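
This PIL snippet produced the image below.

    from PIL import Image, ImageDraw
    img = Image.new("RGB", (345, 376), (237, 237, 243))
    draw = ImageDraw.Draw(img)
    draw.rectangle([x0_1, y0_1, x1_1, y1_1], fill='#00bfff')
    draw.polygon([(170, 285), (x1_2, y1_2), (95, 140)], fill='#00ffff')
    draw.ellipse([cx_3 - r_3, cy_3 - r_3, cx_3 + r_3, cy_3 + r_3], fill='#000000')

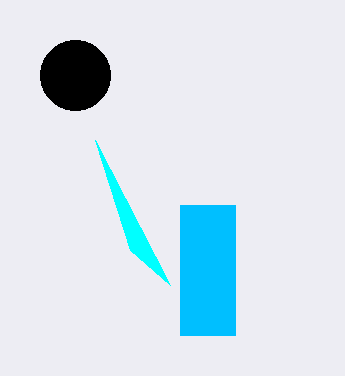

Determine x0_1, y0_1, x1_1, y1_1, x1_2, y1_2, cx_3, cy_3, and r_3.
x0_1 = 180, y0_1 = 205, x1_1 = 235, y1_1 = 335, x1_2 = 130, y1_2 = 250, cx_3 = 75, cy_3 = 75, r_3 = 35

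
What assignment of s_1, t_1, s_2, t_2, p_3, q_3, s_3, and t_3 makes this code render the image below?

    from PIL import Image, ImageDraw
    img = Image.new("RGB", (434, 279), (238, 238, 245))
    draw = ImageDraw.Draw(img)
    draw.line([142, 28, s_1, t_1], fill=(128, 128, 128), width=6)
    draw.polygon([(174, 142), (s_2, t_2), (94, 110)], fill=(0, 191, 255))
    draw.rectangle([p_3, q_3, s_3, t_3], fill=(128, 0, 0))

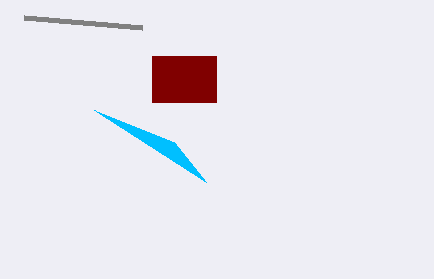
s_1 = 24, t_1 = 18, s_2 = 206, t_2 = 182, p_3 = 152, q_3 = 56, s_3 = 216, t_3 = 102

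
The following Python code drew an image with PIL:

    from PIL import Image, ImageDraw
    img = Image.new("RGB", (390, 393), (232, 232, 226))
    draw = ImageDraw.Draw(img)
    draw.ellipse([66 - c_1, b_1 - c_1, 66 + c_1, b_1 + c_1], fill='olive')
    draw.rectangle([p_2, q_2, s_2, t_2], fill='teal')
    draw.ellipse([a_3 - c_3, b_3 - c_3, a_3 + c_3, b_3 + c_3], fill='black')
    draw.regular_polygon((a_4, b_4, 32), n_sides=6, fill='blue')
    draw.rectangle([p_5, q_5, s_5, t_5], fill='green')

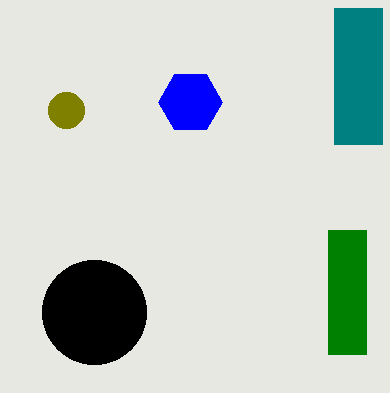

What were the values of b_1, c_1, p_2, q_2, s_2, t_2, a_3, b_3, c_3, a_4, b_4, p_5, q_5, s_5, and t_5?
b_1 = 110; c_1 = 18; p_2 = 334; q_2 = 8; s_2 = 382; t_2 = 144; a_3 = 94; b_3 = 312; c_3 = 52; a_4 = 190; b_4 = 102; p_5 = 328; q_5 = 230; s_5 = 366; t_5 = 354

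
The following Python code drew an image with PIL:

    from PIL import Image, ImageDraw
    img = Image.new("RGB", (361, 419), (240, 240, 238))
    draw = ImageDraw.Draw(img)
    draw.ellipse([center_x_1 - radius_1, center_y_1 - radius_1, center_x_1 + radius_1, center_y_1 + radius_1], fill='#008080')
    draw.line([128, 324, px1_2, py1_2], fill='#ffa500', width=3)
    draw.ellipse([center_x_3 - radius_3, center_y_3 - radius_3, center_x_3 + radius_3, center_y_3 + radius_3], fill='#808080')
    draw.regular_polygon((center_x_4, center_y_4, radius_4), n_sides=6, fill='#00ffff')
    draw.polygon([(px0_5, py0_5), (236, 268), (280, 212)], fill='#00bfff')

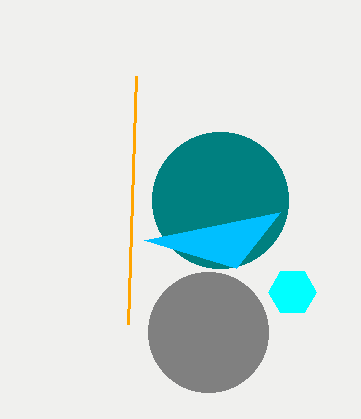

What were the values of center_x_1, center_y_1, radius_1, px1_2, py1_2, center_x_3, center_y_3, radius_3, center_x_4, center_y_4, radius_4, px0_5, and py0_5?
center_x_1 = 220; center_y_1 = 200; radius_1 = 68; px1_2 = 136; py1_2 = 76; center_x_3 = 208; center_y_3 = 332; radius_3 = 60; center_x_4 = 292; center_y_4 = 292; radius_4 = 24; px0_5 = 144; py0_5 = 240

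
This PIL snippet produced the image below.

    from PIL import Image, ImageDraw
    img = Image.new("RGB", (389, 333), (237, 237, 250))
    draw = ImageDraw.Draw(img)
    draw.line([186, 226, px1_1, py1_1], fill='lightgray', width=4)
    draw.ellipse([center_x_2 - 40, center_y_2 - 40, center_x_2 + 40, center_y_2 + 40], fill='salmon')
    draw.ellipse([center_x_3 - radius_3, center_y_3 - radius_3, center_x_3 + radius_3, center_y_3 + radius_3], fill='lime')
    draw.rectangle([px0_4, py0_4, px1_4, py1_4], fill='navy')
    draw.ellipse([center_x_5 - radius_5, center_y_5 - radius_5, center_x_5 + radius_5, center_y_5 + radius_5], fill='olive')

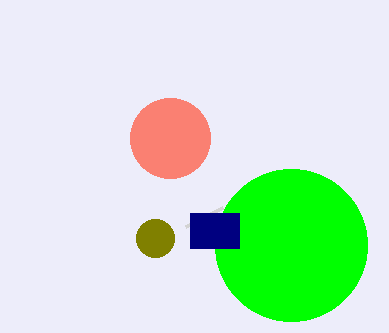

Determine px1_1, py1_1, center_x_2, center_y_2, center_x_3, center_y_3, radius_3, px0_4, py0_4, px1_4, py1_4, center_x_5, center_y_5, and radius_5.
px1_1 = 223; py1_1 = 207; center_x_2 = 170; center_y_2 = 138; center_x_3 = 291; center_y_3 = 245; radius_3 = 76; px0_4 = 190; py0_4 = 213; px1_4 = 239; py1_4 = 248; center_x_5 = 155; center_y_5 = 238; radius_5 = 19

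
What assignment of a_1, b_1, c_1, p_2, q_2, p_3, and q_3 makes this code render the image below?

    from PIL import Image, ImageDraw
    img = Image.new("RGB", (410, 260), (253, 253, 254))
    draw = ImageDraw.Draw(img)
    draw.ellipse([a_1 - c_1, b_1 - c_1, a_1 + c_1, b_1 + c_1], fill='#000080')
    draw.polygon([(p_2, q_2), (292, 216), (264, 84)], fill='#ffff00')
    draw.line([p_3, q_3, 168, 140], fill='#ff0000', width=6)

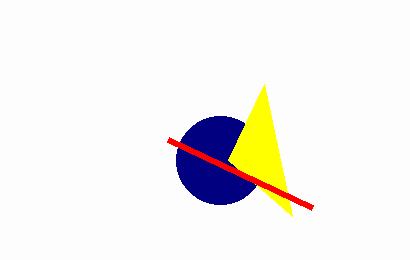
a_1 = 220
b_1 = 160
c_1 = 44
p_2 = 228
q_2 = 160
p_3 = 312
q_3 = 208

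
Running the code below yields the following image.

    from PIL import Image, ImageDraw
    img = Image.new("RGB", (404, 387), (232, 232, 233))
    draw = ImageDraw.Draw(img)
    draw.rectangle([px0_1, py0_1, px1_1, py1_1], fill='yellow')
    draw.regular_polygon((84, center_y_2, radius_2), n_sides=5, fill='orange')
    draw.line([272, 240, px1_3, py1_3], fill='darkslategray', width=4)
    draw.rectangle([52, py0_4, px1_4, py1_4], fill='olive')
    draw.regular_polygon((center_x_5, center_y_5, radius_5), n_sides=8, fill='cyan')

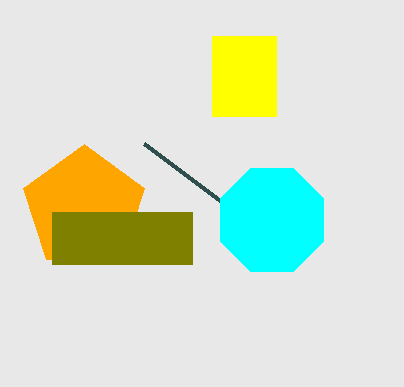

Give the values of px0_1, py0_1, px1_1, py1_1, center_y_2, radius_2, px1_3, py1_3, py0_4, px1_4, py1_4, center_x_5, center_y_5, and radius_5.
px0_1 = 212; py0_1 = 36; px1_1 = 276; py1_1 = 116; center_y_2 = 208; radius_2 = 64; px1_3 = 144; py1_3 = 144; py0_4 = 212; px1_4 = 192; py1_4 = 264; center_x_5 = 272; center_y_5 = 220; radius_5 = 56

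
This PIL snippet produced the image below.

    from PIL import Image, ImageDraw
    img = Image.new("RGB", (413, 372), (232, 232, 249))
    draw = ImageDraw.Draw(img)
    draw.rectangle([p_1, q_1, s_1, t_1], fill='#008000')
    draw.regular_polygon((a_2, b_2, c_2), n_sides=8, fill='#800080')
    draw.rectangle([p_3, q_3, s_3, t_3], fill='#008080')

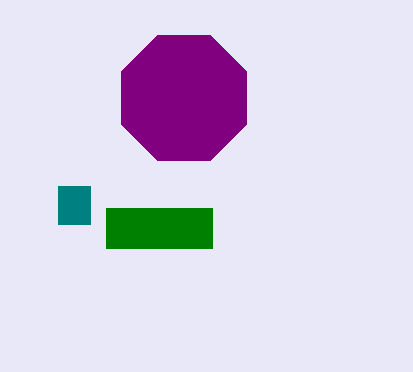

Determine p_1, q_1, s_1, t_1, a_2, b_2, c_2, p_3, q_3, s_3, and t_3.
p_1 = 106
q_1 = 208
s_1 = 212
t_1 = 248
a_2 = 184
b_2 = 98
c_2 = 68
p_3 = 58
q_3 = 186
s_3 = 90
t_3 = 224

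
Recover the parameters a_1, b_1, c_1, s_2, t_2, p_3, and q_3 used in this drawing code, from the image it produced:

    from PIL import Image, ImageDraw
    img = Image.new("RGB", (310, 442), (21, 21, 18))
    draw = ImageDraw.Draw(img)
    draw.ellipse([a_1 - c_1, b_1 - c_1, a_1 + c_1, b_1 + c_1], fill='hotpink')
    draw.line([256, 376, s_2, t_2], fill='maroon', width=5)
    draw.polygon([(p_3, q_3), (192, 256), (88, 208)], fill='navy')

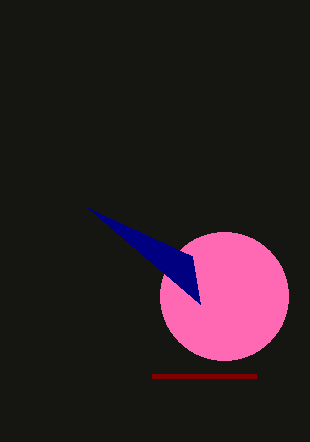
a_1 = 224
b_1 = 296
c_1 = 64
s_2 = 152
t_2 = 376
p_3 = 200
q_3 = 304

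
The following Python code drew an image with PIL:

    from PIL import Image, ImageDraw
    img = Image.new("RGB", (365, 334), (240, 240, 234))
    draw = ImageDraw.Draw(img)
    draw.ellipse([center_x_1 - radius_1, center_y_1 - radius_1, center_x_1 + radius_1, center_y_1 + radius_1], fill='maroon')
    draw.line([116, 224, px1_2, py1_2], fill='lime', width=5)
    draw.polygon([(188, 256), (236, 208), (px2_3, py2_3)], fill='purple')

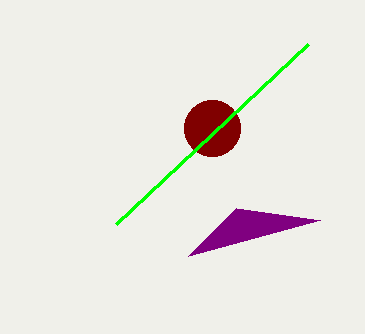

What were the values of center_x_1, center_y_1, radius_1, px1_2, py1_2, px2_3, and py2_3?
center_x_1 = 212
center_y_1 = 128
radius_1 = 28
px1_2 = 308
py1_2 = 44
px2_3 = 320
py2_3 = 220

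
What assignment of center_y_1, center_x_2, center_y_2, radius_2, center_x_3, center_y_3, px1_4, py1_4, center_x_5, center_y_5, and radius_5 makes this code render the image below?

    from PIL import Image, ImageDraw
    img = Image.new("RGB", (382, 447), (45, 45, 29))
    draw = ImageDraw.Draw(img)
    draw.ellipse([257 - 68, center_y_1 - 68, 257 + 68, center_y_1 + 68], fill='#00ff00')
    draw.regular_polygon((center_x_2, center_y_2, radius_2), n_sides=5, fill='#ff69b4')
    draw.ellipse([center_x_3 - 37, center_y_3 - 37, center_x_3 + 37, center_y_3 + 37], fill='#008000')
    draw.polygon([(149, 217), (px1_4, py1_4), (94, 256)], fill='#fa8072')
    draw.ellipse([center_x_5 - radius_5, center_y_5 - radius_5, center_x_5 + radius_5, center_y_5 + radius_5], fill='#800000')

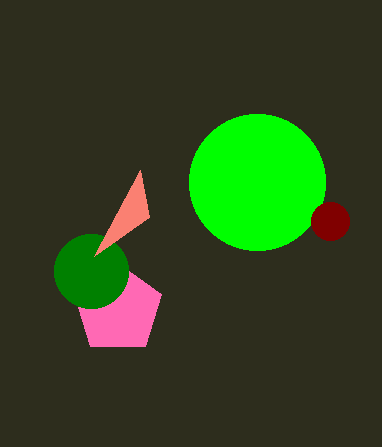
center_y_1 = 182; center_x_2 = 118; center_y_2 = 309; radius_2 = 46; center_x_3 = 91; center_y_3 = 271; px1_4 = 140; py1_4 = 170; center_x_5 = 330; center_y_5 = 221; radius_5 = 19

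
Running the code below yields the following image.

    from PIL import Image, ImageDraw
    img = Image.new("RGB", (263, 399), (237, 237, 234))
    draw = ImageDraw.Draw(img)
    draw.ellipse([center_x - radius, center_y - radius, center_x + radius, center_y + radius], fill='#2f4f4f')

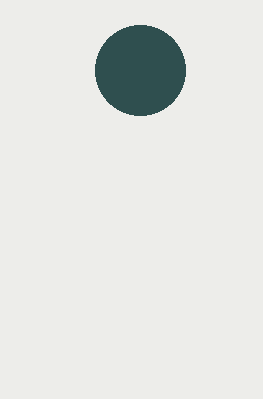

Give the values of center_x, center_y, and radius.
center_x = 140; center_y = 70; radius = 45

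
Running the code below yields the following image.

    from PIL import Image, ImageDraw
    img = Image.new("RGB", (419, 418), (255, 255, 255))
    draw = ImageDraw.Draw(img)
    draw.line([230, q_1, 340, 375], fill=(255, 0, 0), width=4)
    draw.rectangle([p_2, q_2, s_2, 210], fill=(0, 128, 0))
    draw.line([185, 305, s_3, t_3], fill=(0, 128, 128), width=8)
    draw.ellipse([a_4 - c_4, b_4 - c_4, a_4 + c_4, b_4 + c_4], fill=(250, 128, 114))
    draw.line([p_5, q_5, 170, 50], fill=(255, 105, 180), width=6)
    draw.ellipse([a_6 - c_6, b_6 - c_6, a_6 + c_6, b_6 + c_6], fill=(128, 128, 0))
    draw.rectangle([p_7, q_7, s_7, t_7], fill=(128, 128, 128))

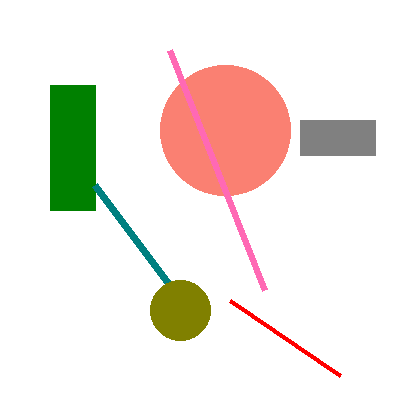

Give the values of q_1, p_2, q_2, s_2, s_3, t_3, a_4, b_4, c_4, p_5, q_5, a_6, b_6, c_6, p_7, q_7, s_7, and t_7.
q_1 = 300; p_2 = 50; q_2 = 85; s_2 = 95; s_3 = 95; t_3 = 185; a_4 = 225; b_4 = 130; c_4 = 65; p_5 = 265; q_5 = 290; a_6 = 180; b_6 = 310; c_6 = 30; p_7 = 300; q_7 = 120; s_7 = 375; t_7 = 155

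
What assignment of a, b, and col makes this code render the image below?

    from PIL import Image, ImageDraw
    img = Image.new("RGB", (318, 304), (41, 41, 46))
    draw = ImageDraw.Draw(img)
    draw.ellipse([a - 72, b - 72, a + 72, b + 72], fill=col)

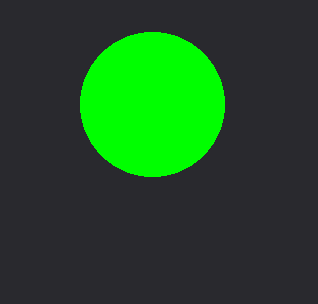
a = 152; b = 104; col = 'lime'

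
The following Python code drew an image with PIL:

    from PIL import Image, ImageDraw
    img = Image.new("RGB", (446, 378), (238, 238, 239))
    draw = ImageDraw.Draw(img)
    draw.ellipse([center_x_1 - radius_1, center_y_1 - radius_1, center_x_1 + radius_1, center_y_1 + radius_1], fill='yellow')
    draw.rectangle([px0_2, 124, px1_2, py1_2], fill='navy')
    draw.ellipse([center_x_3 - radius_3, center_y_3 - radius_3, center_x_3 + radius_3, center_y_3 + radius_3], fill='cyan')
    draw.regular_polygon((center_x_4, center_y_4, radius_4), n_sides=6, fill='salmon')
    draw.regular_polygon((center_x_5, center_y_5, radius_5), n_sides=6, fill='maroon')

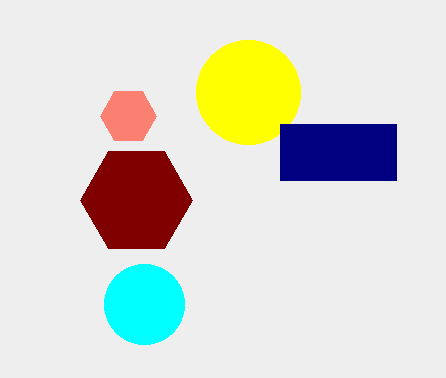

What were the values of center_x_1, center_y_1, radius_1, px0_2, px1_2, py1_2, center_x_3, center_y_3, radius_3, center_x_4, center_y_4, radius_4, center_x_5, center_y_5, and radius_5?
center_x_1 = 248, center_y_1 = 92, radius_1 = 52, px0_2 = 280, px1_2 = 396, py1_2 = 180, center_x_3 = 144, center_y_3 = 304, radius_3 = 40, center_x_4 = 128, center_y_4 = 116, radius_4 = 28, center_x_5 = 136, center_y_5 = 200, radius_5 = 56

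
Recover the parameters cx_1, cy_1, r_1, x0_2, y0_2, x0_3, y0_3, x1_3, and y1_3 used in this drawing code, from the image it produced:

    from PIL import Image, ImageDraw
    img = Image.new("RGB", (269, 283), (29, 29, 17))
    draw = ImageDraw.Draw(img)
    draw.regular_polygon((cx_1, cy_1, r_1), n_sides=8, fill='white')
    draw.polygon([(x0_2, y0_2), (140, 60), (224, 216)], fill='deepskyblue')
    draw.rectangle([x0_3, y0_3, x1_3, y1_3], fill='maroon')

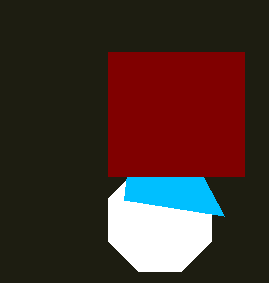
cx_1 = 160, cy_1 = 220, r_1 = 56, x0_2 = 124, y0_2 = 200, x0_3 = 108, y0_3 = 52, x1_3 = 244, y1_3 = 176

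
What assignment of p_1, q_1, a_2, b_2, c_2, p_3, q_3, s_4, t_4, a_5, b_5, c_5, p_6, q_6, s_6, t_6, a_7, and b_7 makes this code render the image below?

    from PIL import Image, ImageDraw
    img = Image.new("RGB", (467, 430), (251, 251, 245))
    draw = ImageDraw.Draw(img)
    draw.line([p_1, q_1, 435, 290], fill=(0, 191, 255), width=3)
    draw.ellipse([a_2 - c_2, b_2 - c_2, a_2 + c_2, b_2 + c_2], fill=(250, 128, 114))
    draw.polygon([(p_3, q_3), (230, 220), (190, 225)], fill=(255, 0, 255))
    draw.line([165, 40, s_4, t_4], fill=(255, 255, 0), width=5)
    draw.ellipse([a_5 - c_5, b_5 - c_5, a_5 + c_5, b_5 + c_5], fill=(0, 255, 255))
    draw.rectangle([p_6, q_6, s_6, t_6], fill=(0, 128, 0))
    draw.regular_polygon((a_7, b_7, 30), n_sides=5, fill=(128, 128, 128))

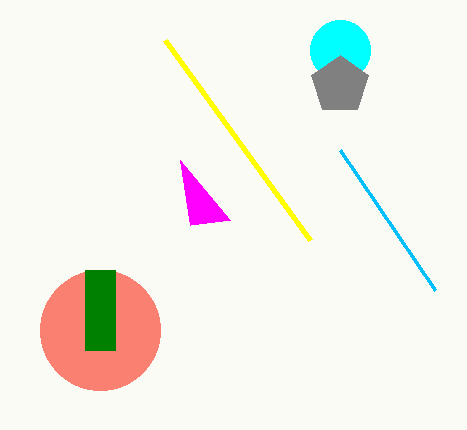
p_1 = 340, q_1 = 150, a_2 = 100, b_2 = 330, c_2 = 60, p_3 = 180, q_3 = 160, s_4 = 310, t_4 = 240, a_5 = 340, b_5 = 50, c_5 = 30, p_6 = 85, q_6 = 270, s_6 = 115, t_6 = 350, a_7 = 340, b_7 = 85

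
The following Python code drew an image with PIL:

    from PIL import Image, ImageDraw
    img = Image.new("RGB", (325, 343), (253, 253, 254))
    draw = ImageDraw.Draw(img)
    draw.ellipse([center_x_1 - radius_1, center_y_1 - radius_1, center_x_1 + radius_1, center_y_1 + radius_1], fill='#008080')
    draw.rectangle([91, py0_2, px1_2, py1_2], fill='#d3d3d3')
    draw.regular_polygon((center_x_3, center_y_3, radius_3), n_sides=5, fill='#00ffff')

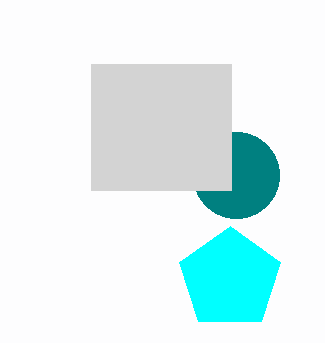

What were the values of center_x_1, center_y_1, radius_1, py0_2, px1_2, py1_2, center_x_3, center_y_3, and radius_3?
center_x_1 = 236; center_y_1 = 175; radius_1 = 43; py0_2 = 64; px1_2 = 231; py1_2 = 190; center_x_3 = 230; center_y_3 = 279; radius_3 = 53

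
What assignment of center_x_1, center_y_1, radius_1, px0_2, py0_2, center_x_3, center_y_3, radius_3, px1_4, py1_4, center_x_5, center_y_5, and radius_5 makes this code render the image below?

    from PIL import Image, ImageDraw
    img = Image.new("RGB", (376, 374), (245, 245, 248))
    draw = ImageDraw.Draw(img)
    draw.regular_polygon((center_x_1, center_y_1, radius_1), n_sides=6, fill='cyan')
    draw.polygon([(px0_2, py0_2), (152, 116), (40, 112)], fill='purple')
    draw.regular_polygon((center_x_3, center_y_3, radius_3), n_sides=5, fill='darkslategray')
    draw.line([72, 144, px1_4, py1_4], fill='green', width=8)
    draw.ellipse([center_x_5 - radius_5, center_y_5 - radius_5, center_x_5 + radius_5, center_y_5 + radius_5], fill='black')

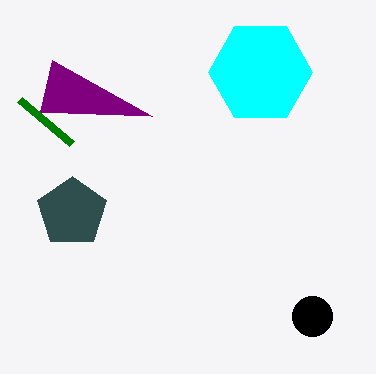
center_x_1 = 260; center_y_1 = 72; radius_1 = 52; px0_2 = 52; py0_2 = 60; center_x_3 = 72; center_y_3 = 212; radius_3 = 36; px1_4 = 20; py1_4 = 100; center_x_5 = 312; center_y_5 = 316; radius_5 = 20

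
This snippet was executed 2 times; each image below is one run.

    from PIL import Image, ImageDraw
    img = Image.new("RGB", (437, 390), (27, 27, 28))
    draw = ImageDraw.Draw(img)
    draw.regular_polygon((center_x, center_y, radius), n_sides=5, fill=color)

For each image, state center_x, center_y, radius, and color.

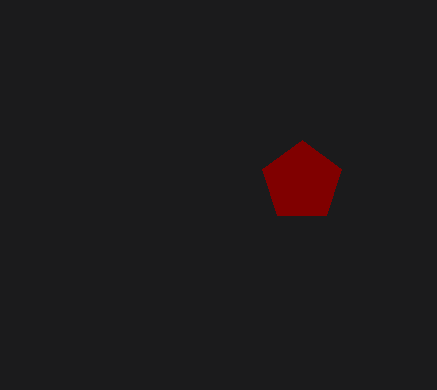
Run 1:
center_x = 302; center_y = 182; radius = 42; color = 'maroon'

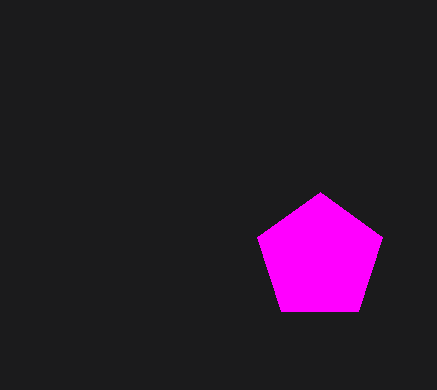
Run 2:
center_x = 320
center_y = 258
radius = 66
color = 'magenta'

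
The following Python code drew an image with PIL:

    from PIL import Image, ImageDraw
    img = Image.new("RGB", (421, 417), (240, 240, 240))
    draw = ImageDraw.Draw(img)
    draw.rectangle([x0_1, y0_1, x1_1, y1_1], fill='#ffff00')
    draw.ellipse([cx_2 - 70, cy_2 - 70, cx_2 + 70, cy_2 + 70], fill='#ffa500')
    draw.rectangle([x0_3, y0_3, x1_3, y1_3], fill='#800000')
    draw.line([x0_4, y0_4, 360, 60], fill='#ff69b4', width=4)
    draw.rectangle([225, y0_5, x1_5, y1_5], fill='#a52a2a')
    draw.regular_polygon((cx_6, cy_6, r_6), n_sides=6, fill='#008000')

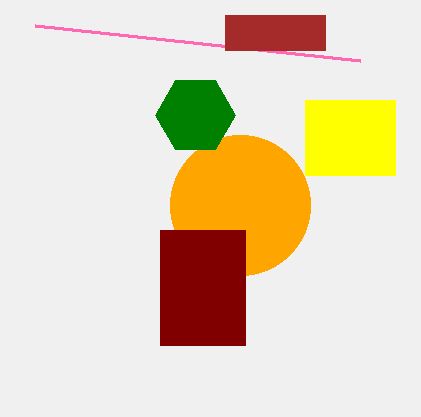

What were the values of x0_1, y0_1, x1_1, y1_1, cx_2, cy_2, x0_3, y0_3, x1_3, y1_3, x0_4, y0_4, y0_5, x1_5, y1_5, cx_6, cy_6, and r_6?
x0_1 = 305; y0_1 = 100; x1_1 = 395; y1_1 = 175; cx_2 = 240; cy_2 = 205; x0_3 = 160; y0_3 = 230; x1_3 = 245; y1_3 = 345; x0_4 = 35; y0_4 = 25; y0_5 = 15; x1_5 = 325; y1_5 = 50; cx_6 = 195; cy_6 = 115; r_6 = 40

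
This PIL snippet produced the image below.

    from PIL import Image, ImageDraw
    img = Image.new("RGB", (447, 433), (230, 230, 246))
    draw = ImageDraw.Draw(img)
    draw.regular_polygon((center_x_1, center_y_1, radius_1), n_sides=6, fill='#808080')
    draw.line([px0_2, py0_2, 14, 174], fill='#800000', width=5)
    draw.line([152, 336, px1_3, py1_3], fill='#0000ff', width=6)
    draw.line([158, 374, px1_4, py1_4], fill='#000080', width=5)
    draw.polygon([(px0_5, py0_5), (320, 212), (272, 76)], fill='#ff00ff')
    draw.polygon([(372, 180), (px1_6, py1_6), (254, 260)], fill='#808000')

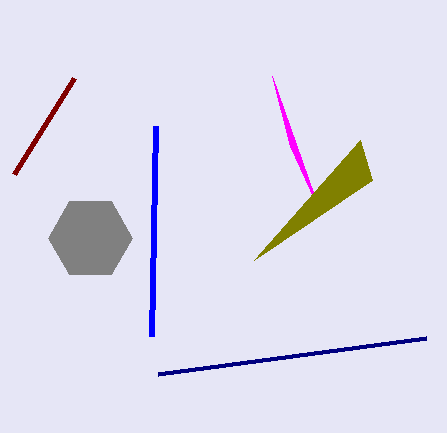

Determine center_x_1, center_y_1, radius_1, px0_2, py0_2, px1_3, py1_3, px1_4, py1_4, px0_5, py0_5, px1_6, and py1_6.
center_x_1 = 90, center_y_1 = 238, radius_1 = 42, px0_2 = 74, py0_2 = 78, px1_3 = 156, py1_3 = 126, px1_4 = 426, py1_4 = 338, px0_5 = 290, py0_5 = 146, px1_6 = 360, py1_6 = 140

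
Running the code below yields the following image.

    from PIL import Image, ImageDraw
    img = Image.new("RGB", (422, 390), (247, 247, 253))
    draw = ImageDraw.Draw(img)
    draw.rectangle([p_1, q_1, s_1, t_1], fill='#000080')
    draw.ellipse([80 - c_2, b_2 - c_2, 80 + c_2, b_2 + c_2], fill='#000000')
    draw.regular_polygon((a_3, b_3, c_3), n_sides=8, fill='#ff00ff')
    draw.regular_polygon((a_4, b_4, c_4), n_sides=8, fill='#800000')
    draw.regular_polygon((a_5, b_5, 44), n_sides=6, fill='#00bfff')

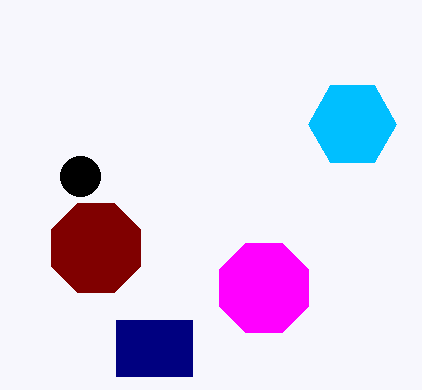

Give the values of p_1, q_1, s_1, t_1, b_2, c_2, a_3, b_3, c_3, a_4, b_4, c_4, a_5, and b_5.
p_1 = 116, q_1 = 320, s_1 = 192, t_1 = 376, b_2 = 176, c_2 = 20, a_3 = 264, b_3 = 288, c_3 = 48, a_4 = 96, b_4 = 248, c_4 = 48, a_5 = 352, b_5 = 124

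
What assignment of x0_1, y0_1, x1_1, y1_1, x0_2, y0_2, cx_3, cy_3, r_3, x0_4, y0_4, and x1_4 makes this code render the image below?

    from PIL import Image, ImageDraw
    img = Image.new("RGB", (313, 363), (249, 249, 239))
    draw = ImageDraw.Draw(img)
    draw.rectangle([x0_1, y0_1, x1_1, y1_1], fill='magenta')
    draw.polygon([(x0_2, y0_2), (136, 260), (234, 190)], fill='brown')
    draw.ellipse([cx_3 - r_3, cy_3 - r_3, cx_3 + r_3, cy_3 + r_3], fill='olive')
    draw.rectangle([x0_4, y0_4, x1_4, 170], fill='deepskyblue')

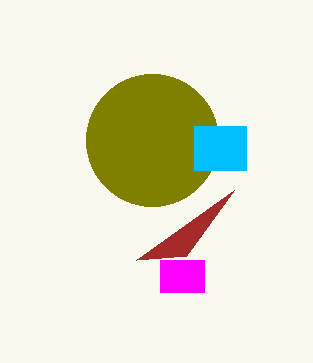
x0_1 = 160, y0_1 = 260, x1_1 = 204, y1_1 = 292, x0_2 = 186, y0_2 = 256, cx_3 = 152, cy_3 = 140, r_3 = 66, x0_4 = 194, y0_4 = 126, x1_4 = 246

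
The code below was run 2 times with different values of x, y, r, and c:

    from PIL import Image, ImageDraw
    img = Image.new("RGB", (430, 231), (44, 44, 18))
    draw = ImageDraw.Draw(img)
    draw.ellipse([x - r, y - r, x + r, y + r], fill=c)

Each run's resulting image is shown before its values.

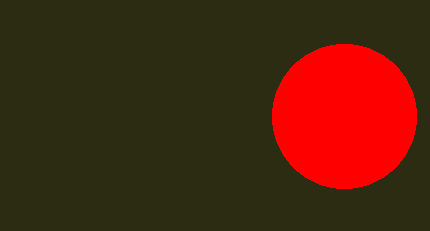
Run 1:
x = 344, y = 116, r = 72, c = 'red'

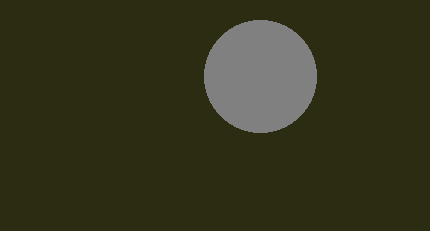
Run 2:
x = 260; y = 76; r = 56; c = 'gray'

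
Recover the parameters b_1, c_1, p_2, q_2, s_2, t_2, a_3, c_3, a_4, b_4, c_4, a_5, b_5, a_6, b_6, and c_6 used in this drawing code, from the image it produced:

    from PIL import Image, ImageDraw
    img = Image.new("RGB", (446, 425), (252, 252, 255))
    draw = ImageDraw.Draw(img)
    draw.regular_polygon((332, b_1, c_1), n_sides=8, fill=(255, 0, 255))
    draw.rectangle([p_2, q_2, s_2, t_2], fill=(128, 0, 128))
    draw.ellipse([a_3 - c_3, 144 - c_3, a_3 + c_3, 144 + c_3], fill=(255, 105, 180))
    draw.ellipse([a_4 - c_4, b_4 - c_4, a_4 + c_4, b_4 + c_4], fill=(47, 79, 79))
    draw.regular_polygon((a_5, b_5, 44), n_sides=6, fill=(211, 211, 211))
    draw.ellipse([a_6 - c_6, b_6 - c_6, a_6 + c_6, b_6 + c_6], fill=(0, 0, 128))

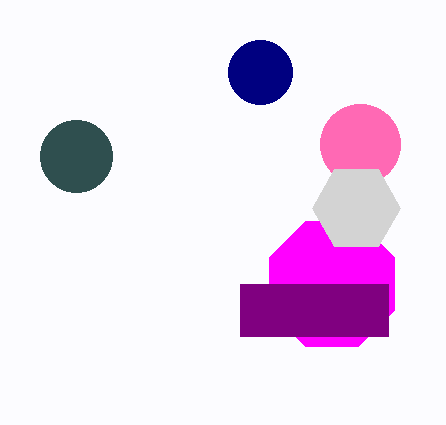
b_1 = 284, c_1 = 68, p_2 = 240, q_2 = 284, s_2 = 388, t_2 = 336, a_3 = 360, c_3 = 40, a_4 = 76, b_4 = 156, c_4 = 36, a_5 = 356, b_5 = 208, a_6 = 260, b_6 = 72, c_6 = 32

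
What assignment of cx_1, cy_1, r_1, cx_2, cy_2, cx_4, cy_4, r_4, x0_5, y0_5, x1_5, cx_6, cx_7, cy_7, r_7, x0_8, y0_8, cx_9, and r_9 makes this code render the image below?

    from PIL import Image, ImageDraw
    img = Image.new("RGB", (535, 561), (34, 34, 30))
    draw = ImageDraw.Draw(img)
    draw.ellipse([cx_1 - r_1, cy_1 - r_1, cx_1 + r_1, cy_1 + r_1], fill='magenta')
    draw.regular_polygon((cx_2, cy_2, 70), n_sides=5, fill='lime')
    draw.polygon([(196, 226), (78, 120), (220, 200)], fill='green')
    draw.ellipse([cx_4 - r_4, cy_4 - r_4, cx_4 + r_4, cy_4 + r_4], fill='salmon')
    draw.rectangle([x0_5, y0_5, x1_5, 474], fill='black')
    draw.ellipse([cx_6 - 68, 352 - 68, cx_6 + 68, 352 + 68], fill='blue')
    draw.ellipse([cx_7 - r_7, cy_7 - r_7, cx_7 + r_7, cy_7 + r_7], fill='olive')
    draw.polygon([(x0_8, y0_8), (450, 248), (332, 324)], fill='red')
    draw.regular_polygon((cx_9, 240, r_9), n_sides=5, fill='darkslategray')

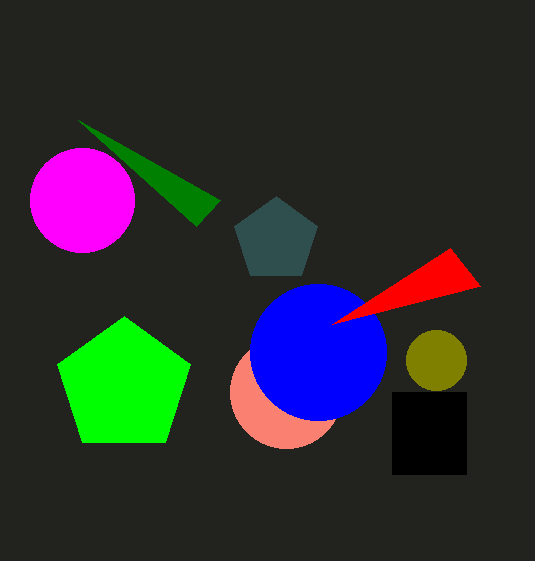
cx_1 = 82; cy_1 = 200; r_1 = 52; cx_2 = 124; cy_2 = 386; cx_4 = 286; cy_4 = 392; r_4 = 56; x0_5 = 392; y0_5 = 392; x1_5 = 466; cx_6 = 318; cx_7 = 436; cy_7 = 360; r_7 = 30; x0_8 = 480; y0_8 = 286; cx_9 = 276; r_9 = 44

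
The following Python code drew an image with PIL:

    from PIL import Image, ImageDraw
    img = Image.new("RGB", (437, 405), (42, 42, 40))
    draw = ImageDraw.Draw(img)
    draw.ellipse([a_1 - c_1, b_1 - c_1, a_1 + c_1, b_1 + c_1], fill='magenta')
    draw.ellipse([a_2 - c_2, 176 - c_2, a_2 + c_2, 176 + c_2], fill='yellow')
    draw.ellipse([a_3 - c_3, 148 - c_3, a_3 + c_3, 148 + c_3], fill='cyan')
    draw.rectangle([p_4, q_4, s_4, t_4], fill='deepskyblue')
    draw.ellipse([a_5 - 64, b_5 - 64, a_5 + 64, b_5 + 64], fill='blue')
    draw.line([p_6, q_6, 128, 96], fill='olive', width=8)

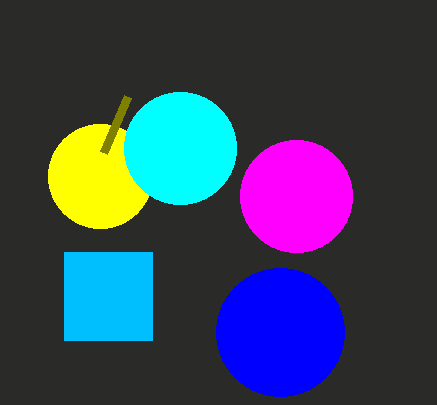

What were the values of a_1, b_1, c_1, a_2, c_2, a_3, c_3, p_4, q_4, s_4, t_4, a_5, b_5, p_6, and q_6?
a_1 = 296; b_1 = 196; c_1 = 56; a_2 = 100; c_2 = 52; a_3 = 180; c_3 = 56; p_4 = 64; q_4 = 252; s_4 = 152; t_4 = 340; a_5 = 280; b_5 = 332; p_6 = 104; q_6 = 152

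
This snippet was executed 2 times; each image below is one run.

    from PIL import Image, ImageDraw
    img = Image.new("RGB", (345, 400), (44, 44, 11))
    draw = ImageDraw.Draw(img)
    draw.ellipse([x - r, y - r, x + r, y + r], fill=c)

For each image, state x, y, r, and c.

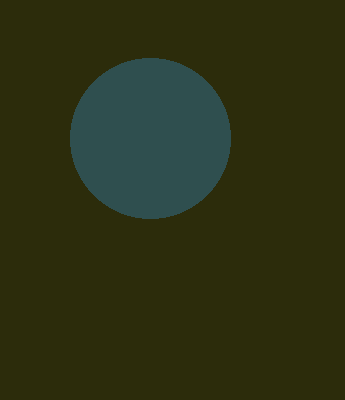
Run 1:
x = 150
y = 138
r = 80
c = 'darkslategray'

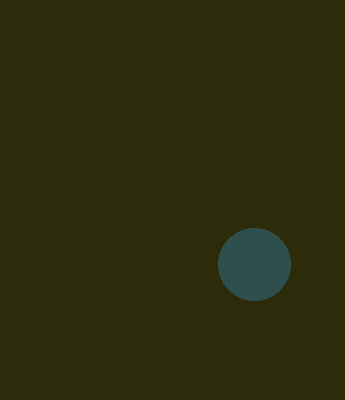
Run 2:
x = 254
y = 264
r = 36
c = 'darkslategray'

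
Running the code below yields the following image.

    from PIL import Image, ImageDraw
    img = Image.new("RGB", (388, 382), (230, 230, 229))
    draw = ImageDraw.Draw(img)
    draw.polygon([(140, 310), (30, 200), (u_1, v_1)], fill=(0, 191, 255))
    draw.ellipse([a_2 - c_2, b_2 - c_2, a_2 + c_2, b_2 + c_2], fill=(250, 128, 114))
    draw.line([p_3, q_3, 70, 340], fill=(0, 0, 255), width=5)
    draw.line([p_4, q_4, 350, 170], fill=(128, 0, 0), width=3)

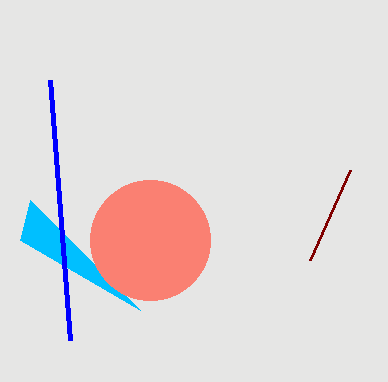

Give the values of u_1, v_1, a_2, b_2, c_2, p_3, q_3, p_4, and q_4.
u_1 = 20; v_1 = 240; a_2 = 150; b_2 = 240; c_2 = 60; p_3 = 50; q_3 = 80; p_4 = 310; q_4 = 260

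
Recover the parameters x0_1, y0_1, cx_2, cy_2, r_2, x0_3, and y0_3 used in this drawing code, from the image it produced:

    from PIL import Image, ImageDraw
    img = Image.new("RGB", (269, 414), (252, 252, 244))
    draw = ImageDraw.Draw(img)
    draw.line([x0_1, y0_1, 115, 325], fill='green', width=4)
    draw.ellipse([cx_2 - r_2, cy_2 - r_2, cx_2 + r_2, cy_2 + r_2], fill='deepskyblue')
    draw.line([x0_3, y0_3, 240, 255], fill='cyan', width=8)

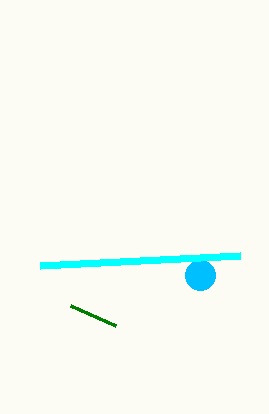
x0_1 = 70, y0_1 = 305, cx_2 = 200, cy_2 = 275, r_2 = 15, x0_3 = 40, y0_3 = 265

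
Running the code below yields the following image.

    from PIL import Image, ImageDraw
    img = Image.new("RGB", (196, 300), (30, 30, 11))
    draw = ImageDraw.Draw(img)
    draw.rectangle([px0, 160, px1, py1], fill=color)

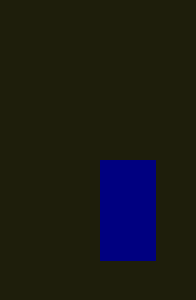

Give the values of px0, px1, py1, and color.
px0 = 100
px1 = 155
py1 = 260
color = 'navy'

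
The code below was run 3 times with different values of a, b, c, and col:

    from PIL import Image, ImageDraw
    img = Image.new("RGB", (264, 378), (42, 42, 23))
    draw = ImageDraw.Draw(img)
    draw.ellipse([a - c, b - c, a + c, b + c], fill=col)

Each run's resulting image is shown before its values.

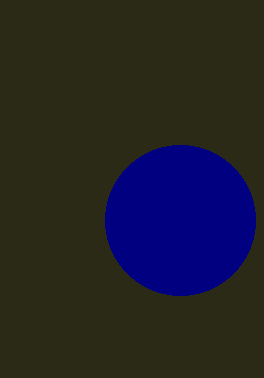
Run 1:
a = 180, b = 220, c = 75, col = 'navy'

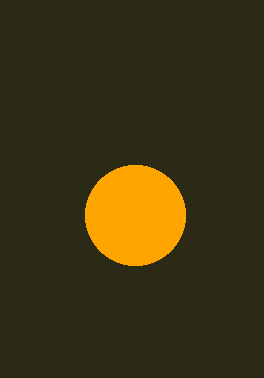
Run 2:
a = 135; b = 215; c = 50; col = 'orange'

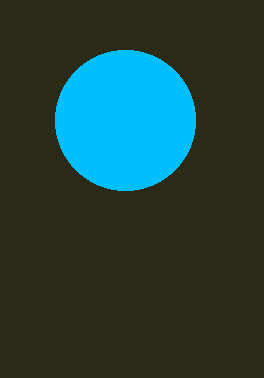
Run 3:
a = 125, b = 120, c = 70, col = 'deepskyblue'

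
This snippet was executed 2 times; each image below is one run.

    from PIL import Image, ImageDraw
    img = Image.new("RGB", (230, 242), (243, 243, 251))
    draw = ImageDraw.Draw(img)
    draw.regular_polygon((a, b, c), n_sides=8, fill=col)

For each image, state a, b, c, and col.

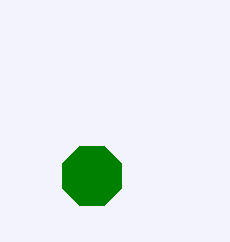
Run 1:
a = 92; b = 176; c = 32; col = 'green'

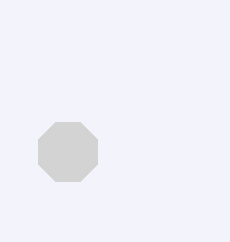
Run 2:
a = 68; b = 152; c = 32; col = 'lightgray'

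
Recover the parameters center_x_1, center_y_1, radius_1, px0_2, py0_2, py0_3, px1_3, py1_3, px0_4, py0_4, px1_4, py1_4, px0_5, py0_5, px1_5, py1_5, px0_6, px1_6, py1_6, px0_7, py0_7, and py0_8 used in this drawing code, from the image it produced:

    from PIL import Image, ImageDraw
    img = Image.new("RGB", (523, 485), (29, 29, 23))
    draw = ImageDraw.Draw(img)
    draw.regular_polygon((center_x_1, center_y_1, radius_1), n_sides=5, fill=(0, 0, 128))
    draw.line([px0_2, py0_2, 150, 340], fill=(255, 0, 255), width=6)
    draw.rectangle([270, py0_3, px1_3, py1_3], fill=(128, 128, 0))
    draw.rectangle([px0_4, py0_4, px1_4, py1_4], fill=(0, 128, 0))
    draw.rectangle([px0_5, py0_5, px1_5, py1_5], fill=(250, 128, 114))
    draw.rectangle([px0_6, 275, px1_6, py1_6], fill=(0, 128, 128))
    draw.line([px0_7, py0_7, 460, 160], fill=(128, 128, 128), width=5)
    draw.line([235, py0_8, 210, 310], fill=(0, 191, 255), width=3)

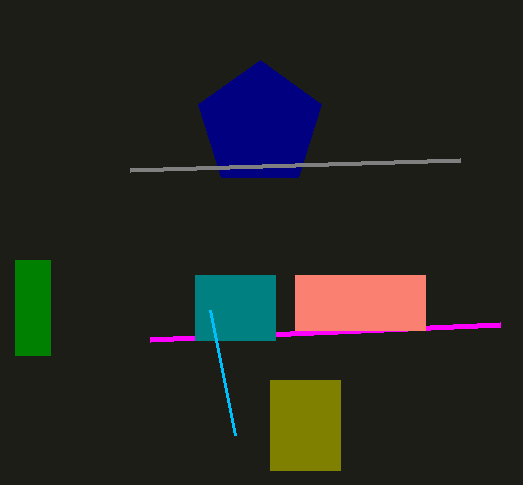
center_x_1 = 260
center_y_1 = 125
radius_1 = 65
px0_2 = 500
py0_2 = 325
py0_3 = 380
px1_3 = 340
py1_3 = 470
px0_4 = 15
py0_4 = 260
px1_4 = 50
py1_4 = 355
px0_5 = 295
py0_5 = 275
px1_5 = 425
py1_5 = 330
px0_6 = 195
px1_6 = 275
py1_6 = 340
px0_7 = 130
py0_7 = 170
py0_8 = 435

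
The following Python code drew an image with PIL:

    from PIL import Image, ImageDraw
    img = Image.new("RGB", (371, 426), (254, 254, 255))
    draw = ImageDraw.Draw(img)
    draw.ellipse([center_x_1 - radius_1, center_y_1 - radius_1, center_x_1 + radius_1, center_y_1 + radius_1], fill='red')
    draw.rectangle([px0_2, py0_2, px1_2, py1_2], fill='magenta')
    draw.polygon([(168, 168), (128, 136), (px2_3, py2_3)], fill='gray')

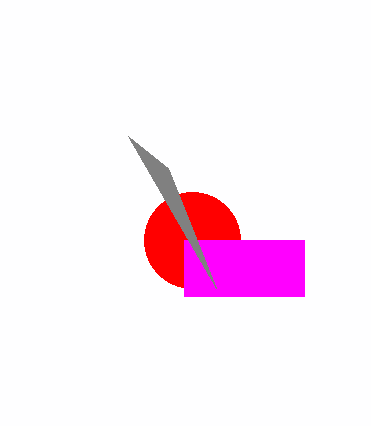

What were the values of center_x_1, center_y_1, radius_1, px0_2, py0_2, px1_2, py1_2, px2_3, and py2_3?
center_x_1 = 192
center_y_1 = 240
radius_1 = 48
px0_2 = 184
py0_2 = 240
px1_2 = 304
py1_2 = 296
px2_3 = 216
py2_3 = 288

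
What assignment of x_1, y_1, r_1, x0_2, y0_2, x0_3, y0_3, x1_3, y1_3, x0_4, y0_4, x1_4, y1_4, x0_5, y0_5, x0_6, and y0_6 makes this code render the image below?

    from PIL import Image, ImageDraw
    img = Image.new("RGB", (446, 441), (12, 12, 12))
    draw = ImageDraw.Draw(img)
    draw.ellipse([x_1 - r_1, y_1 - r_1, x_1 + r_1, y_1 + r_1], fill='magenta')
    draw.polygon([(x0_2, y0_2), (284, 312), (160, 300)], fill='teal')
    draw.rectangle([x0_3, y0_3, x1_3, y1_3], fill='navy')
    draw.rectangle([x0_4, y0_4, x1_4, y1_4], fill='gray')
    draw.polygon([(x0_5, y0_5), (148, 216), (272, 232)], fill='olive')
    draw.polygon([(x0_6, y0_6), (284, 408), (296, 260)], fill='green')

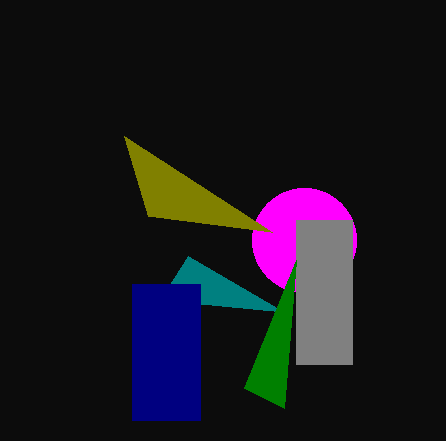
x_1 = 304, y_1 = 240, r_1 = 52, x0_2 = 188, y0_2 = 256, x0_3 = 132, y0_3 = 284, x1_3 = 200, y1_3 = 420, x0_4 = 296, y0_4 = 220, x1_4 = 352, y1_4 = 364, x0_5 = 124, y0_5 = 136, x0_6 = 244, y0_6 = 388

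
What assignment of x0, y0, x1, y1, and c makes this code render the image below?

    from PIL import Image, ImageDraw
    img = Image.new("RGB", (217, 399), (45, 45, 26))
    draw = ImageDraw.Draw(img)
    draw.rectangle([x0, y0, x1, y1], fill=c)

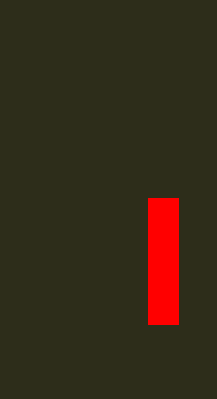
x0 = 148; y0 = 198; x1 = 178; y1 = 324; c = 'red'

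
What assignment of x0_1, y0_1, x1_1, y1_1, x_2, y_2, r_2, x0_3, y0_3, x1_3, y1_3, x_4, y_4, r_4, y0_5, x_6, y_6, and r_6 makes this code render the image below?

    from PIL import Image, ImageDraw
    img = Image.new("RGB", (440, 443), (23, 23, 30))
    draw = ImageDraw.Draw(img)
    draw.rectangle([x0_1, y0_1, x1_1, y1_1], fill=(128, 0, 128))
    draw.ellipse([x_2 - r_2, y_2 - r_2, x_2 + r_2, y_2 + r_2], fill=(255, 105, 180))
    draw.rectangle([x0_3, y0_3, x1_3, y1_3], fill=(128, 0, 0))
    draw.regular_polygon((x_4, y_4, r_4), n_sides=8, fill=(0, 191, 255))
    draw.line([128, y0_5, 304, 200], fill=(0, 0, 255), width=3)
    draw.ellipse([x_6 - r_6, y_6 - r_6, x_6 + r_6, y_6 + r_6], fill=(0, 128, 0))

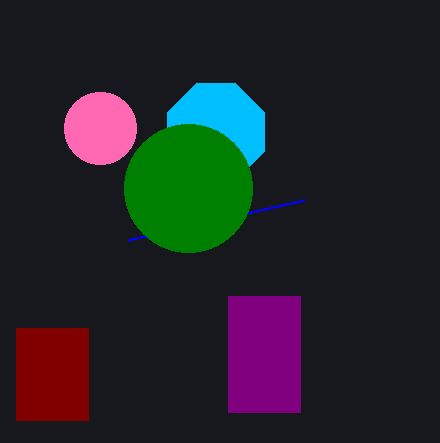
x0_1 = 228; y0_1 = 296; x1_1 = 300; y1_1 = 412; x_2 = 100; y_2 = 128; r_2 = 36; x0_3 = 16; y0_3 = 328; x1_3 = 88; y1_3 = 420; x_4 = 216; y_4 = 132; r_4 = 52; y0_5 = 240; x_6 = 188; y_6 = 188; r_6 = 64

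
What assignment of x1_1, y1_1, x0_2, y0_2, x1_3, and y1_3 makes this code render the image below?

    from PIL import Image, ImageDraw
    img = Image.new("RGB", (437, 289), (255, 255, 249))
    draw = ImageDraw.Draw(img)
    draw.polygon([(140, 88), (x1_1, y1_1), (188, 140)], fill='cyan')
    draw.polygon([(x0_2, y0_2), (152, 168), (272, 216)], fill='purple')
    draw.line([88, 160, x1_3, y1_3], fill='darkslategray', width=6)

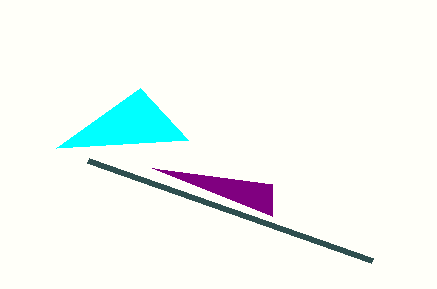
x1_1 = 56; y1_1 = 148; x0_2 = 272; y0_2 = 184; x1_3 = 372; y1_3 = 260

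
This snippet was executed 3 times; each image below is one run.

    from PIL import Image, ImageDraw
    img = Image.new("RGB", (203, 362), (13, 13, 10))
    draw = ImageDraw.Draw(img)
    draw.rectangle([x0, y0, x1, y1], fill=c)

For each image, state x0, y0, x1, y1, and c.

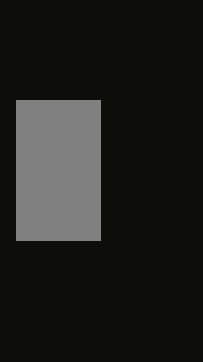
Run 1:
x0 = 16
y0 = 100
x1 = 100
y1 = 240
c = 'gray'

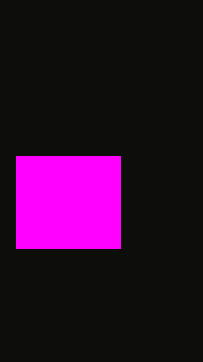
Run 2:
x0 = 16
y0 = 156
x1 = 120
y1 = 248
c = 'magenta'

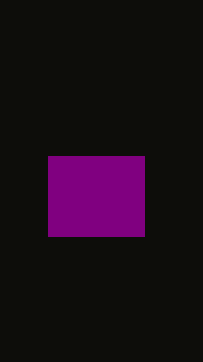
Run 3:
x0 = 48
y0 = 156
x1 = 144
y1 = 236
c = 'purple'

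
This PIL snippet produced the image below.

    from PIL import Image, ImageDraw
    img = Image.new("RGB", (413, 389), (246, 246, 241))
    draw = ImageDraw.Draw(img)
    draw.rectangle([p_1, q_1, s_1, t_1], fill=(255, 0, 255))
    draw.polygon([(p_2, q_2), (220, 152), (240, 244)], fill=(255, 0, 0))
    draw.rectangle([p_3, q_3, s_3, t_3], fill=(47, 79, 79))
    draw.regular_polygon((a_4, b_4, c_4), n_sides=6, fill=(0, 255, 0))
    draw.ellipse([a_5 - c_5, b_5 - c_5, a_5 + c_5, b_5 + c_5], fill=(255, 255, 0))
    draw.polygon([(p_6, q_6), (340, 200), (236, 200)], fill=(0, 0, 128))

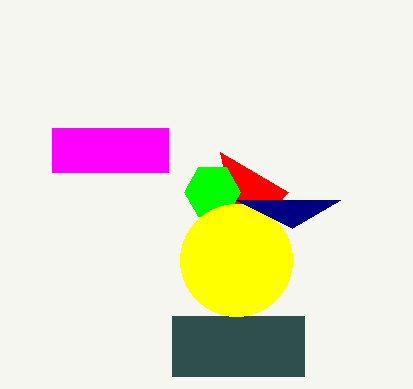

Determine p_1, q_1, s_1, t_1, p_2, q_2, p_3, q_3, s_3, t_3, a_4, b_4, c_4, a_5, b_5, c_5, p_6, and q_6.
p_1 = 52
q_1 = 128
s_1 = 168
t_1 = 172
p_2 = 288
q_2 = 192
p_3 = 172
q_3 = 316
s_3 = 304
t_3 = 376
a_4 = 212
b_4 = 192
c_4 = 28
a_5 = 236
b_5 = 260
c_5 = 56
p_6 = 292
q_6 = 228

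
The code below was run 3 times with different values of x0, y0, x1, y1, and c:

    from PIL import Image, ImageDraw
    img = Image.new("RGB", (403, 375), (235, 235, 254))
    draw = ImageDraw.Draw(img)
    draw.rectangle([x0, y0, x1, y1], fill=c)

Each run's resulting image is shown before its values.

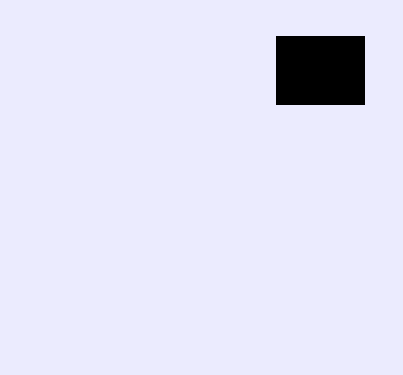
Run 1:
x0 = 276
y0 = 36
x1 = 364
y1 = 104
c = 'black'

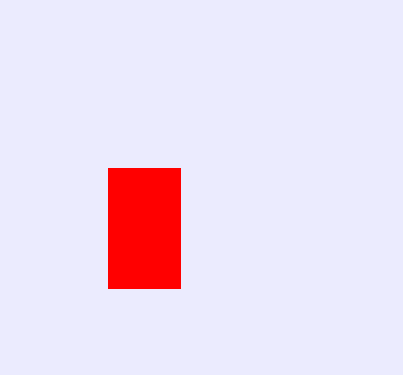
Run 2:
x0 = 108; y0 = 168; x1 = 180; y1 = 288; c = 'red'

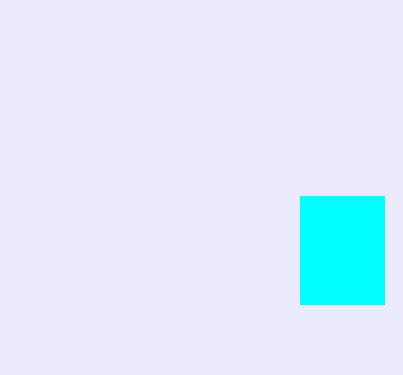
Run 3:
x0 = 300
y0 = 196
x1 = 384
y1 = 304
c = 'cyan'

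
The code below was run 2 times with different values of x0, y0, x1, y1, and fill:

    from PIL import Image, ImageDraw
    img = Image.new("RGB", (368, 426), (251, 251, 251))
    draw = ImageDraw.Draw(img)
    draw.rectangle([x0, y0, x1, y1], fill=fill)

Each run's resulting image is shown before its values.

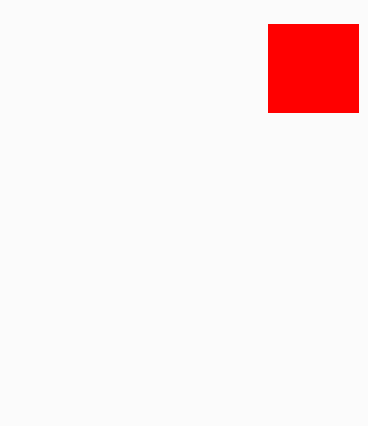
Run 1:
x0 = 268
y0 = 24
x1 = 358
y1 = 112
fill = 'red'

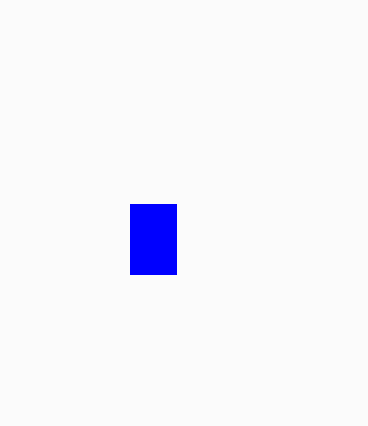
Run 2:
x0 = 130
y0 = 204
x1 = 176
y1 = 274
fill = 'blue'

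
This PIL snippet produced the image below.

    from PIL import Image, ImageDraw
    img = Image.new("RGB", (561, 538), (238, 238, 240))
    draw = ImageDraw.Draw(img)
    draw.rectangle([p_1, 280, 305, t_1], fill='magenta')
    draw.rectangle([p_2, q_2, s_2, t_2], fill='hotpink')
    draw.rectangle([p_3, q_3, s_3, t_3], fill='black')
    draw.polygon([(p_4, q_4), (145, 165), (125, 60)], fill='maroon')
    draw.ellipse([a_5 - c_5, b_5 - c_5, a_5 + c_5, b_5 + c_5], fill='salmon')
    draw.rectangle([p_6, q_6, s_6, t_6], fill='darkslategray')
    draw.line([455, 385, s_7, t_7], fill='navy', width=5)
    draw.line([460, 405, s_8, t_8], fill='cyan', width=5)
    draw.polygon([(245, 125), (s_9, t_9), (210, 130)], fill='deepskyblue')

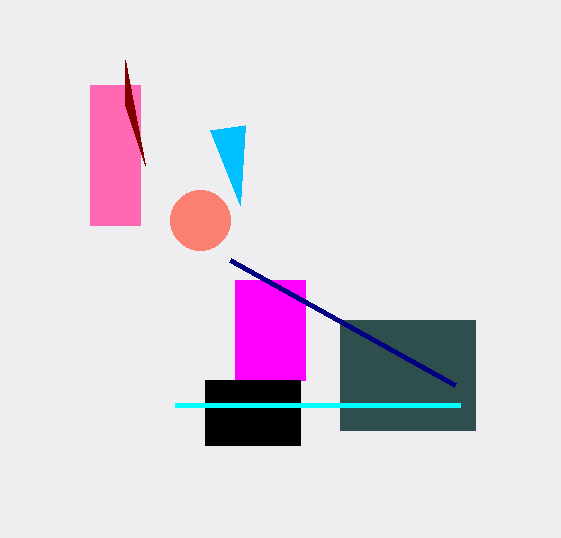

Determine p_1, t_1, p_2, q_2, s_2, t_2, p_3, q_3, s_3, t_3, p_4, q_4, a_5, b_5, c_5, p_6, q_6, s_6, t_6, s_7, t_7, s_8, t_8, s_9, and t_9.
p_1 = 235; t_1 = 380; p_2 = 90; q_2 = 85; s_2 = 140; t_2 = 225; p_3 = 205; q_3 = 380; s_3 = 300; t_3 = 445; p_4 = 125; q_4 = 105; a_5 = 200; b_5 = 220; c_5 = 30; p_6 = 340; q_6 = 320; s_6 = 475; t_6 = 430; s_7 = 230; t_7 = 260; s_8 = 175; t_8 = 405; s_9 = 240; t_9 = 205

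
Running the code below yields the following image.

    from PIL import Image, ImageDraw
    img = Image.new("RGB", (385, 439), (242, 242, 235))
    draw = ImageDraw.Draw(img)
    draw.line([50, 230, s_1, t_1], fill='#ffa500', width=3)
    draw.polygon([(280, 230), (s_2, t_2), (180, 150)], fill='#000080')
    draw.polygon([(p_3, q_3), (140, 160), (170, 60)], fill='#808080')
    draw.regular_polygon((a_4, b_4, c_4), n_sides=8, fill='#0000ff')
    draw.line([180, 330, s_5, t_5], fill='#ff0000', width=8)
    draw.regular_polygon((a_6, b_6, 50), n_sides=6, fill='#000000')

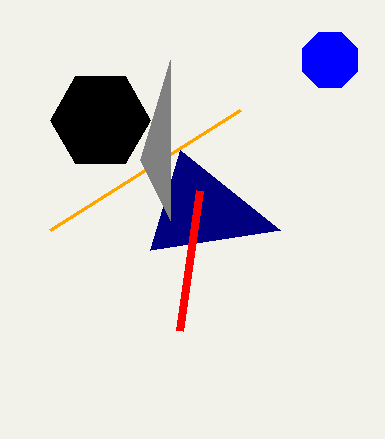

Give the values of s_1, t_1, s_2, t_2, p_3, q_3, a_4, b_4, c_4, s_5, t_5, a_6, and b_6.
s_1 = 240
t_1 = 110
s_2 = 150
t_2 = 250
p_3 = 170
q_3 = 220
a_4 = 330
b_4 = 60
c_4 = 30
s_5 = 200
t_5 = 190
a_6 = 100
b_6 = 120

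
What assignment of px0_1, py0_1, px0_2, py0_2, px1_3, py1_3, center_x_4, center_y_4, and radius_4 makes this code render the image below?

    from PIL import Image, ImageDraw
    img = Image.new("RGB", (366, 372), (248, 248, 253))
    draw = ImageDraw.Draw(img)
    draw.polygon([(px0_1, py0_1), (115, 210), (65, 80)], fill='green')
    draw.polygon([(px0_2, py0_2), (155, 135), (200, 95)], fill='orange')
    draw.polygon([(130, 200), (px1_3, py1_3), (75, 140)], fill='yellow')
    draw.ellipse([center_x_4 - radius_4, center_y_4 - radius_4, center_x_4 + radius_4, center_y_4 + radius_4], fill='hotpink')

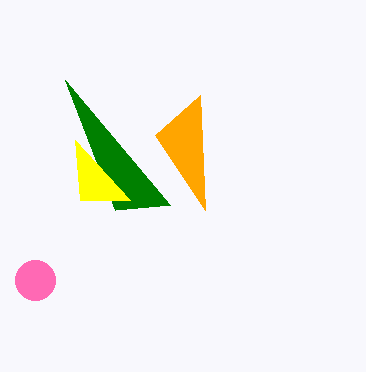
px0_1 = 170; py0_1 = 205; px0_2 = 205; py0_2 = 210; px1_3 = 80; py1_3 = 200; center_x_4 = 35; center_y_4 = 280; radius_4 = 20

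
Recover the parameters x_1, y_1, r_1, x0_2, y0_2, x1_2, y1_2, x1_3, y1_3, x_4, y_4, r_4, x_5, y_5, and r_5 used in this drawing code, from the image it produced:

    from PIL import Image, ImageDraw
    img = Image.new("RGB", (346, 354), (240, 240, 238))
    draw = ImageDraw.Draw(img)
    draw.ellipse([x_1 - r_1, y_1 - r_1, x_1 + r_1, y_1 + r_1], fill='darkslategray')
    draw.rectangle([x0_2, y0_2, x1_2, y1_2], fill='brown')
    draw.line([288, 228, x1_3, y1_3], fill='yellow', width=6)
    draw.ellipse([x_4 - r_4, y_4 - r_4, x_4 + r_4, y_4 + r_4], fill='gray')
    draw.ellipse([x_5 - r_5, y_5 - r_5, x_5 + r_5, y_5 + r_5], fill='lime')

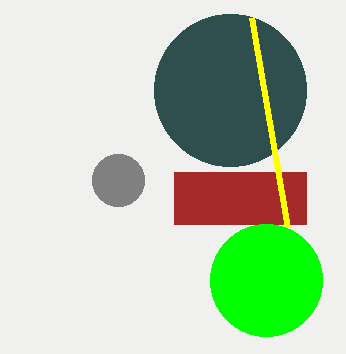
x_1 = 230, y_1 = 90, r_1 = 76, x0_2 = 174, y0_2 = 172, x1_2 = 306, y1_2 = 224, x1_3 = 252, y1_3 = 18, x_4 = 118, y_4 = 180, r_4 = 26, x_5 = 266, y_5 = 280, r_5 = 56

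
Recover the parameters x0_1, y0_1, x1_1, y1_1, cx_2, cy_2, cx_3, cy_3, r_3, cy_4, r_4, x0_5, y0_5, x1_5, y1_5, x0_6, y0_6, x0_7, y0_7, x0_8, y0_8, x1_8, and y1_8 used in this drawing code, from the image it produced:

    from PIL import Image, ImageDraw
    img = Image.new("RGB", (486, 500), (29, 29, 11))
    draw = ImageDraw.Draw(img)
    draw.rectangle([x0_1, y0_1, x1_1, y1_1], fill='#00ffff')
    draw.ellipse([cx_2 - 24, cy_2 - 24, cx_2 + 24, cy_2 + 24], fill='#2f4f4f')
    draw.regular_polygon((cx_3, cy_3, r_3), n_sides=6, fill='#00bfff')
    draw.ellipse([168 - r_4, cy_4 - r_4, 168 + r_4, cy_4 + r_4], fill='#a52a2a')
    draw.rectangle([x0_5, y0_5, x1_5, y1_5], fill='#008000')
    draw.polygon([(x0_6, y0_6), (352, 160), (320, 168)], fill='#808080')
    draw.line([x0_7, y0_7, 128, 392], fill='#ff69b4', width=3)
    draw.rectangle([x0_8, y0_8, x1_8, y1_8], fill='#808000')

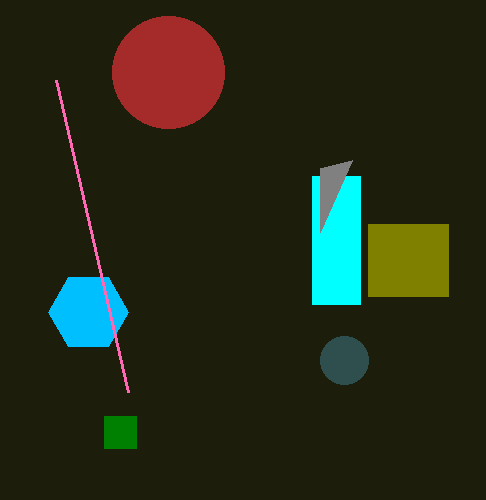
x0_1 = 312; y0_1 = 176; x1_1 = 360; y1_1 = 304; cx_2 = 344; cy_2 = 360; cx_3 = 88; cy_3 = 312; r_3 = 40; cy_4 = 72; r_4 = 56; x0_5 = 104; y0_5 = 416; x1_5 = 136; y1_5 = 448; x0_6 = 320; y0_6 = 232; x0_7 = 56; y0_7 = 80; x0_8 = 368; y0_8 = 224; x1_8 = 448; y1_8 = 296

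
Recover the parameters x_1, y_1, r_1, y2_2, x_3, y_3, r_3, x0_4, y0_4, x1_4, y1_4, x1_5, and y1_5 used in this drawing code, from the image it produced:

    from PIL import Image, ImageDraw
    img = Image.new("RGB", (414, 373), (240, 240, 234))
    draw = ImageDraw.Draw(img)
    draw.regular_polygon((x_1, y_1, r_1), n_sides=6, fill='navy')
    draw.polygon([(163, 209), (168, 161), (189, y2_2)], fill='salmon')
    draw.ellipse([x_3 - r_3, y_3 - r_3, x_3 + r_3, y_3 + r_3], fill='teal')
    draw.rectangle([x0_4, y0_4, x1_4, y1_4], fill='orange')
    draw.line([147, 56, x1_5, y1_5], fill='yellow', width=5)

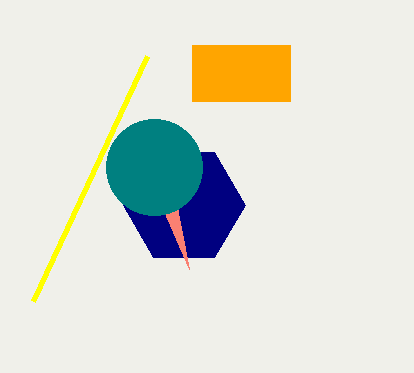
x_1 = 184
y_1 = 205
r_1 = 61
y2_2 = 269
x_3 = 154
y_3 = 167
r_3 = 48
x0_4 = 192
y0_4 = 45
x1_4 = 290
y1_4 = 101
x1_5 = 33
y1_5 = 301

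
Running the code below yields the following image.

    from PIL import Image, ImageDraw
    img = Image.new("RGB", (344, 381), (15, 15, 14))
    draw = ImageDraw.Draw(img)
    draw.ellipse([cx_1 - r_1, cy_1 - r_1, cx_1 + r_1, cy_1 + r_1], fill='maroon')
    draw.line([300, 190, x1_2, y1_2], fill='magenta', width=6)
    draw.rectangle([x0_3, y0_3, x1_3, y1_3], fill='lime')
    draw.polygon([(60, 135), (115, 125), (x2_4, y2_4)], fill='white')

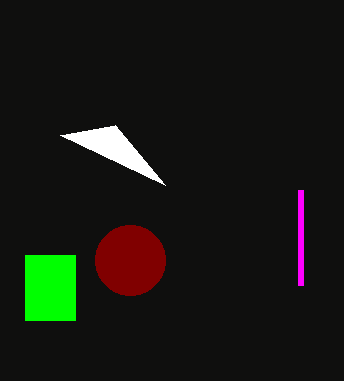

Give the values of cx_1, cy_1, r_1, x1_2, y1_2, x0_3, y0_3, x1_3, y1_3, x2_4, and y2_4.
cx_1 = 130, cy_1 = 260, r_1 = 35, x1_2 = 300, y1_2 = 285, x0_3 = 25, y0_3 = 255, x1_3 = 75, y1_3 = 320, x2_4 = 165, y2_4 = 185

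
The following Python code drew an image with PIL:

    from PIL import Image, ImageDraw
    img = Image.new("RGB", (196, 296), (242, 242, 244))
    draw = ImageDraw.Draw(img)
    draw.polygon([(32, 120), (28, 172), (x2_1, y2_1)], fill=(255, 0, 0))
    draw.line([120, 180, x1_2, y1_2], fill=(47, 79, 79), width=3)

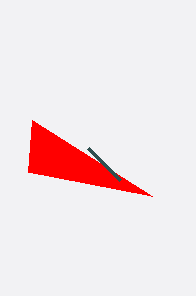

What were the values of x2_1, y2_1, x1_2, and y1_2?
x2_1 = 152; y2_1 = 196; x1_2 = 88; y1_2 = 148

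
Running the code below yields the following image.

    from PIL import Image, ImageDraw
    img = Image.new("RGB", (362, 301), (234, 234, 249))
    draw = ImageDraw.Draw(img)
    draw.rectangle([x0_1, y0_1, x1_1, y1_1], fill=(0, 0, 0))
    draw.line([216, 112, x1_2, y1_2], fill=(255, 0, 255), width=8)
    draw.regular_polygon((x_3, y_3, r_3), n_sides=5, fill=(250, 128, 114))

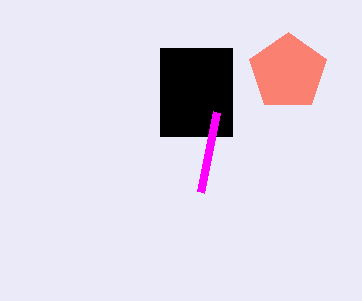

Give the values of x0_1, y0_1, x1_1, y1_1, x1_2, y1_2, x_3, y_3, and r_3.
x0_1 = 160; y0_1 = 48; x1_1 = 232; y1_1 = 136; x1_2 = 200; y1_2 = 192; x_3 = 288; y_3 = 72; r_3 = 40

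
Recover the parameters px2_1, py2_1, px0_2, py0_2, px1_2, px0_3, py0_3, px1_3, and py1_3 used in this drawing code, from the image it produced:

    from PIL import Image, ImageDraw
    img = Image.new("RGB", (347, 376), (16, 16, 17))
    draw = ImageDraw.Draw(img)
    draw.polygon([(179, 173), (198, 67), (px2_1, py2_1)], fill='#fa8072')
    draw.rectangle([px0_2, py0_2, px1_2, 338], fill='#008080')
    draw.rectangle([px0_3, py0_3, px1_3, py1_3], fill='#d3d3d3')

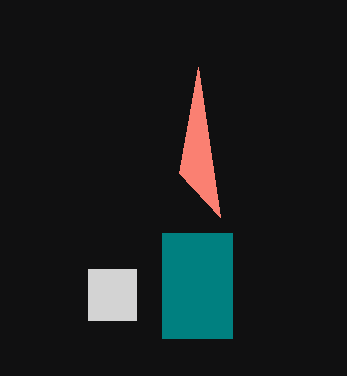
px2_1 = 220; py2_1 = 217; px0_2 = 162; py0_2 = 233; px1_2 = 232; px0_3 = 88; py0_3 = 269; px1_3 = 136; py1_3 = 320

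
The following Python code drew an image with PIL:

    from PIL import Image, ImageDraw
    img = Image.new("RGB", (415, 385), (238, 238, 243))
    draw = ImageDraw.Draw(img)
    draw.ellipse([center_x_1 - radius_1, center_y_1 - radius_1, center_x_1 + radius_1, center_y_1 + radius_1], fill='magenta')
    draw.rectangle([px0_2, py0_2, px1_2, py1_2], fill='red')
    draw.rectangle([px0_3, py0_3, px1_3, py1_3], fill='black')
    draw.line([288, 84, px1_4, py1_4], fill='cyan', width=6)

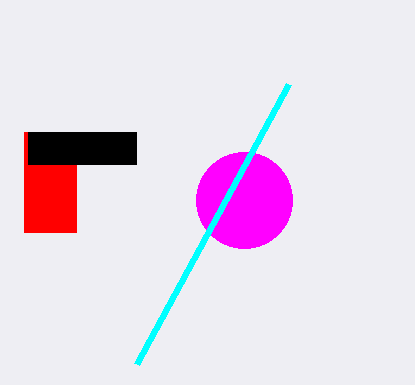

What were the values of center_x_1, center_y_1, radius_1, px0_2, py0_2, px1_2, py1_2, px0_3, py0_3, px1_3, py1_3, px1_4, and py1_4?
center_x_1 = 244, center_y_1 = 200, radius_1 = 48, px0_2 = 24, py0_2 = 132, px1_2 = 76, py1_2 = 232, px0_3 = 28, py0_3 = 132, px1_3 = 136, py1_3 = 164, px1_4 = 136, py1_4 = 364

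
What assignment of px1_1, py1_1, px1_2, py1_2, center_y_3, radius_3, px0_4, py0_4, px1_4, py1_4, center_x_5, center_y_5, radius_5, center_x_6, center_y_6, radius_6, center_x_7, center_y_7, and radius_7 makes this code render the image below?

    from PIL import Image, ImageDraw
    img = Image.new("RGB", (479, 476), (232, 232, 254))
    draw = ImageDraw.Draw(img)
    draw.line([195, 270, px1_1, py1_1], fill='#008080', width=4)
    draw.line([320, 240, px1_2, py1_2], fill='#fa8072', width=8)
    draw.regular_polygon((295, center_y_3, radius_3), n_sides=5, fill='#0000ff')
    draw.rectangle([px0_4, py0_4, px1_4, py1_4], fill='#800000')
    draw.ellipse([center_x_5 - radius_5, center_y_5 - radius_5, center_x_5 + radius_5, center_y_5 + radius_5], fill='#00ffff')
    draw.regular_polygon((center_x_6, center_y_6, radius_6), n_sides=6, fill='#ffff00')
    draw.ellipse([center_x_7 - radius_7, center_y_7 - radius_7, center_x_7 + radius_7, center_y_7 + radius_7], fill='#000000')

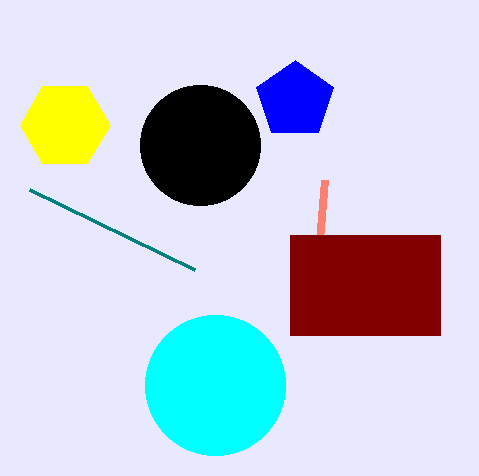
px1_1 = 30, py1_1 = 190, px1_2 = 325, py1_2 = 180, center_y_3 = 100, radius_3 = 40, px0_4 = 290, py0_4 = 235, px1_4 = 440, py1_4 = 335, center_x_5 = 215, center_y_5 = 385, radius_5 = 70, center_x_6 = 65, center_y_6 = 125, radius_6 = 45, center_x_7 = 200, center_y_7 = 145, radius_7 = 60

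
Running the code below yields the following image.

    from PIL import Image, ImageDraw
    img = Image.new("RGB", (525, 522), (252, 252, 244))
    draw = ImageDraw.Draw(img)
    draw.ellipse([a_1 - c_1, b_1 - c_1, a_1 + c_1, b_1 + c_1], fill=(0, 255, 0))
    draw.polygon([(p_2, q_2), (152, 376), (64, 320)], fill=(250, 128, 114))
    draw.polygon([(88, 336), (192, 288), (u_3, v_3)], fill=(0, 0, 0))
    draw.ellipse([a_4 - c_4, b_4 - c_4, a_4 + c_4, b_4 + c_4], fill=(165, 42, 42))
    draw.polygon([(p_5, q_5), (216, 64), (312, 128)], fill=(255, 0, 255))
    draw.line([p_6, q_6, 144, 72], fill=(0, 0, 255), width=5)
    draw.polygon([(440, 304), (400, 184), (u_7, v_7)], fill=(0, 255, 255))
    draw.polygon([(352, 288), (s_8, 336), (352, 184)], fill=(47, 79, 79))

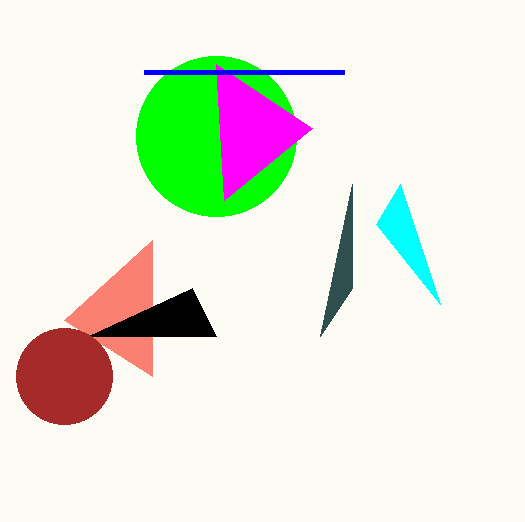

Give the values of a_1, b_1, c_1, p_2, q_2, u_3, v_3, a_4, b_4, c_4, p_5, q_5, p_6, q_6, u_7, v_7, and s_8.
a_1 = 216; b_1 = 136; c_1 = 80; p_2 = 152; q_2 = 240; u_3 = 216; v_3 = 336; a_4 = 64; b_4 = 376; c_4 = 48; p_5 = 224; q_5 = 200; p_6 = 344; q_6 = 72; u_7 = 376; v_7 = 224; s_8 = 320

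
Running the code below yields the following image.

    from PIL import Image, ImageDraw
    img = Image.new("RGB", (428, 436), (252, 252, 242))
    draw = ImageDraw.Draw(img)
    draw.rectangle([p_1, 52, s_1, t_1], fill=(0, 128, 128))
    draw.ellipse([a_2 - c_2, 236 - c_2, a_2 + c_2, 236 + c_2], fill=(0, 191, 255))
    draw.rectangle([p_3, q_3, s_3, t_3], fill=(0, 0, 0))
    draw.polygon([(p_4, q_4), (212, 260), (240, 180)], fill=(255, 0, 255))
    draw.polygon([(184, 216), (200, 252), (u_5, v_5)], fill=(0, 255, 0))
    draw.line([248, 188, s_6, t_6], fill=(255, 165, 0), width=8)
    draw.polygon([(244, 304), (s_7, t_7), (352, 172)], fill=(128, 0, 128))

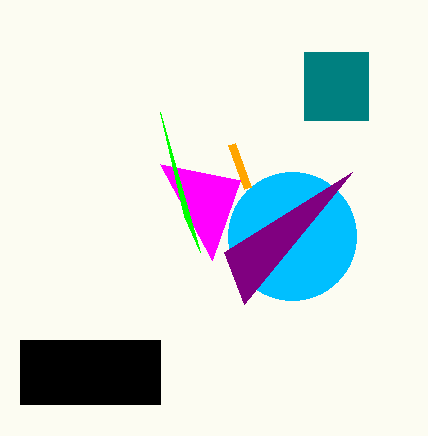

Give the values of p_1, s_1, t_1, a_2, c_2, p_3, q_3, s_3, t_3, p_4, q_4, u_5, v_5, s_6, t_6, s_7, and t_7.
p_1 = 304, s_1 = 368, t_1 = 120, a_2 = 292, c_2 = 64, p_3 = 20, q_3 = 340, s_3 = 160, t_3 = 404, p_4 = 160, q_4 = 164, u_5 = 160, v_5 = 112, s_6 = 232, t_6 = 144, s_7 = 224, t_7 = 252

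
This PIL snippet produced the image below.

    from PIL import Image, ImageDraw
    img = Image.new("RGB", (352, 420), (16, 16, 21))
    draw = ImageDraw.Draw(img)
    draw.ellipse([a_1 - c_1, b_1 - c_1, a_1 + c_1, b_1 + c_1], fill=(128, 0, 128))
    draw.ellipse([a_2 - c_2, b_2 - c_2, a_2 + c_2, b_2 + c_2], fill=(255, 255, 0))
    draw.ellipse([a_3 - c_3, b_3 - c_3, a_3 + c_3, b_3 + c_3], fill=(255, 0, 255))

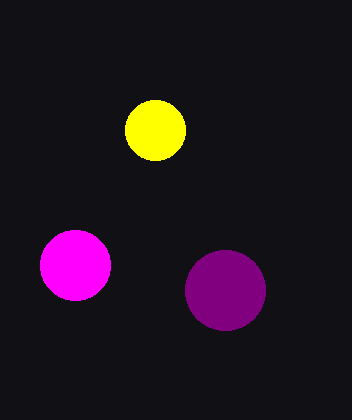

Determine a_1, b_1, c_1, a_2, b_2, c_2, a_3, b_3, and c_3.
a_1 = 225; b_1 = 290; c_1 = 40; a_2 = 155; b_2 = 130; c_2 = 30; a_3 = 75; b_3 = 265; c_3 = 35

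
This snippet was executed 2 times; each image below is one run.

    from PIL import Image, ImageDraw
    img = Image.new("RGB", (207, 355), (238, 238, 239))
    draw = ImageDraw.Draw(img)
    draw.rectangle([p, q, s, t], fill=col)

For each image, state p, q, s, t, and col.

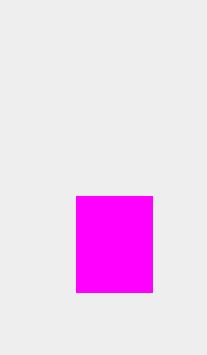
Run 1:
p = 76
q = 196
s = 152
t = 292
col = 'magenta'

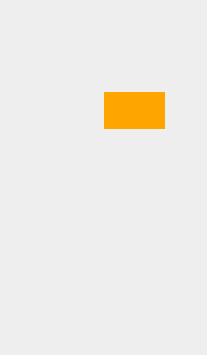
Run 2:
p = 104; q = 92; s = 164; t = 128; col = 'orange'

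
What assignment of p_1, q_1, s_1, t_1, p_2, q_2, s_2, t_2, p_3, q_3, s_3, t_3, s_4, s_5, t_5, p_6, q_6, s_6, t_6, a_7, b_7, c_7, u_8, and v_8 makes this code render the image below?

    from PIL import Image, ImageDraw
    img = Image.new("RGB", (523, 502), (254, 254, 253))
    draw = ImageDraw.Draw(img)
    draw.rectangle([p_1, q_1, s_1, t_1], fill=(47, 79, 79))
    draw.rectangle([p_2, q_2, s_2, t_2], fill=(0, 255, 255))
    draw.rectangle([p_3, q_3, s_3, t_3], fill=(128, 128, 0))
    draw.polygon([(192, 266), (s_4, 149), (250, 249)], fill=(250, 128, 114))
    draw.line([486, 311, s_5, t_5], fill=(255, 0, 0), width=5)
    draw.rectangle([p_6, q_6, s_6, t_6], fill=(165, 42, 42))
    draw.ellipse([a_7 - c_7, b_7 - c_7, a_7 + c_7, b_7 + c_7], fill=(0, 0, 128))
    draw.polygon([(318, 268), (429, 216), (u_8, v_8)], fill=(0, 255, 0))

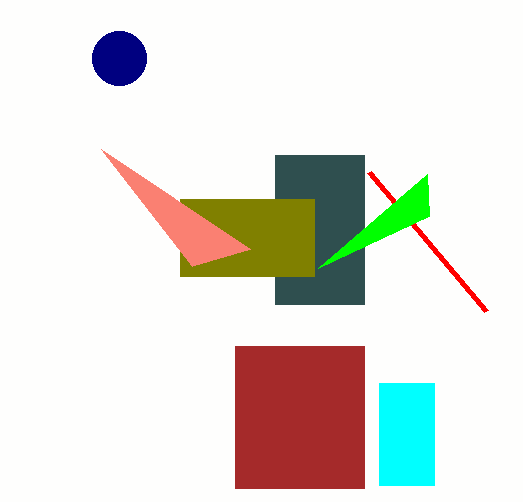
p_1 = 275, q_1 = 155, s_1 = 364, t_1 = 304, p_2 = 379, q_2 = 383, s_2 = 434, t_2 = 485, p_3 = 180, q_3 = 199, s_3 = 314, t_3 = 276, s_4 = 101, s_5 = 369, t_5 = 172, p_6 = 235, q_6 = 346, s_6 = 364, t_6 = 488, a_7 = 119, b_7 = 58, c_7 = 27, u_8 = 427, v_8 = 174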